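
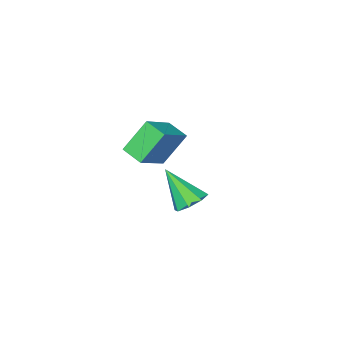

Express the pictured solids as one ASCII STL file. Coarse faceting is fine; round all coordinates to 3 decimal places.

solid 
facet normal -0.550 0.171 0.817
outer loop
vertex -2.91 -3.779 -2.061
vertex -3.072 -2.573 -2.423
vertex -4.651 -4.331 -3.117
endloop
endfacet
facet normal 0.128 -0.950 0.285
outer loop
vertex -3.508 -4.687 -4.817
vertex -2.91 -3.779 -2.061
vertex -4.651 -4.331 -3.117
endloop
endfacet
facet normal -0.550 0.171 0.818
outer loop
vertex -4.651 -4.331 -3.117
vertex -3.072 -2.573 -2.423
vertex -4.814 -3.125 -3.479
endloop
endfacet
facet normal -0.825 -0.262 -0.500
outer loop
vertex -4.814 -3.125 -3.479
vertex -3.508 -4.687 -4.817
vertex -4.651 -4.331 -3.117
endloop
endfacet
facet normal 0.826 0.261 0.500
outer loop
vertex -2.91 -3.779 -2.061
vertex -1.929 -2.929 -4.123
vertex -3.072 -2.573 -2.423
endloop
endfacet
facet normal 0.128 -0.950 0.285
outer loop
vertex -1.766 -4.135 -3.761
vertex -2.91 -3.779 -2.061
vertex -3.508 -4.687 -4.817
endloop
endfacet
facet normal 0.825 0.262 0.501
outer loop
vertex -1.766 -4.135 -3.761
vertex -1.929 -2.929 -4.123
vertex -2.91 -3.779 -2.061
endloop
endfacet
facet normal -0.128 0.950 -0.285
outer loop
vertex -3.072 -2.573 -2.423
vertex -1.929 -2.929 -4.123
vertex -4.814 -3.125 -3.479
endloop
endfacet
facet normal -0.825 -0.261 -0.501
outer loop
vertex -3.67 -3.481 -5.179
vertex -3.508 -4.687 -4.817
vertex -4.814 -3.125 -3.479
endloop
endfacet
facet normal -0.128 0.950 -0.285
outer loop
vertex -4.814 -3.125 -3.479
vertex -1.929 -2.929 -4.123
vertex -3.67 -3.481 -5.179
endloop
endfacet
facet normal 0.550 -0.172 -0.817
outer loop
vertex -3.67 -3.481 -5.179
vertex -1.766 -4.135 -3.761
vertex -3.508 -4.687 -4.817
endloop
endfacet
facet normal 0.550 -0.171 -0.817
outer loop
vertex -1.929 -2.929 -4.123
vertex -1.766 -4.135 -3.761
vertex -3.67 -3.481 -5.179
endloop
endfacet
facet normal -0.234 0.577 -0.783
outer loop
vertex -0.306 2.943 -3.223
vertex -0.906 2.341 -3.487
vertex -0.923 3.055 -2.956
endloop
endfacet
facet normal 0.414 0.547 0.728
outer loop
vertex -0.306 2.943 -3.223
vertex -0.923 3.055 -2.956
vertex -0.394 1.079 -1.773
endloop
endfacet
facet normal -0.234 0.577 -0.783
outer loop
vertex -0.923 3.055 -2.956
vertex -0.906 2.341 -3.487
vertex -1.53 2.749 -3.0
endloop
endfacet
facet normal -0.282 0.436 0.855
outer loop
vertex -0.923 3.055 -2.956
vertex -1.53 2.749 -3.0
vertex -0.394 1.079 -1.773
endloop
endfacet
facet normal -0.234 0.577 -0.783
outer loop
vertex -1.53 2.749 -3.0
vertex -0.906 2.341 -3.487
vertex -1.772 2.204 -3.329
endloop
endfacet
facet normal -0.765 -0.048 0.642
outer loop
vertex -1.53 2.749 -3.0
vertex -1.772 2.204 -3.329
vertex -0.394 1.079 -1.773
endloop
endfacet
facet normal -0.234 0.577 -0.783
outer loop
vertex -1.772 2.204 -3.329
vertex -0.906 2.341 -3.487
vertex -1.506 1.739 -3.751
endloop
endfacet
facet normal -0.751 -0.624 0.214
outer loop
vertex -1.772 2.204 -3.329
vertex -1.506 1.739 -3.751
vertex -0.394 1.079 -1.773
endloop
endfacet
facet normal -0.234 0.577 -0.783
outer loop
vertex -1.506 1.739 -3.751
vertex -0.906 2.341 -3.487
vertex -0.89 1.627 -4.018
endloop
endfacet
facet normal -0.250 -0.952 -0.177
outer loop
vertex -1.506 1.739 -3.751
vertex -0.89 1.627 -4.018
vertex -0.394 1.079 -1.773
endloop
endfacet
facet normal -0.234 0.577 -0.783
outer loop
vertex -0.89 1.627 -4.018
vertex -0.906 2.341 -3.487
vertex -0.283 1.933 -3.974
endloop
endfacet
facet normal 0.446 -0.842 -0.304
outer loop
vertex -0.89 1.627 -4.018
vertex -0.283 1.933 -3.974
vertex -0.394 1.079 -1.773
endloop
endfacet
facet normal -0.235 0.576 -0.783
outer loop
vertex -0.283 1.933 -3.974
vertex -0.906 2.341 -3.487
vertex -0.041 2.479 -3.645
endloop
endfacet
facet normal 0.930 -0.357 -0.092
outer loop
vertex -0.283 1.933 -3.974
vertex -0.041 2.479 -3.645
vertex -0.394 1.079 -1.773
endloop
endfacet
facet normal -0.235 0.577 -0.782
outer loop
vertex -0.041 2.479 -3.645
vertex -0.906 2.341 -3.487
vertex -0.306 2.943 -3.223
endloop
endfacet
facet normal 0.916 0.218 0.336
outer loop
vertex -0.041 2.479 -3.645
vertex -0.306 2.943 -3.223
vertex -0.394 1.079 -1.773
endloop
endfacet

endsolid


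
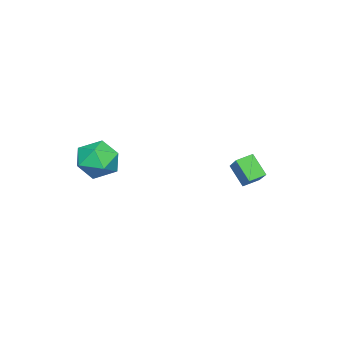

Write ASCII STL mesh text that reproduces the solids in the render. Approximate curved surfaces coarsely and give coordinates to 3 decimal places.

solid 
facet normal -0.675 0.674 0.300
outer loop
vertex -0.256 3.445 2.443
vertex 0.099 4.246 1.442
vertex -1.646 2.581 1.259
endloop
endfacet
facet normal -0.267 -0.602 0.753
outer loop
vertex -1.059 1.994 0.998
vertex -0.256 3.445 2.443
vertex -1.646 2.581 1.259
endloop
endfacet
facet normal -0.675 0.674 0.300
outer loop
vertex -1.646 2.581 1.259
vertex 0.099 4.246 1.442
vertex -1.291 3.382 0.258
endloop
endfacet
facet normal -0.688 -0.428 -0.586
outer loop
vertex -1.291 3.382 0.258
vertex -1.059 1.994 0.998
vertex -1.646 2.581 1.259
endloop
endfacet
facet normal 0.688 0.428 0.586
outer loop
vertex -0.256 3.445 2.443
vertex 0.686 3.659 1.181
vertex 0.099 4.246 1.442
endloop
endfacet
facet normal -0.267 -0.602 0.753
outer loop
vertex 0.331 2.858 2.182
vertex -0.256 3.445 2.443
vertex -1.059 1.994 0.998
endloop
endfacet
facet normal 0.688 0.428 0.586
outer loop
vertex 0.331 2.858 2.182
vertex 0.686 3.659 1.181
vertex -0.256 3.445 2.443
endloop
endfacet
facet normal 0.267 0.602 -0.753
outer loop
vertex 0.099 4.246 1.442
vertex 0.686 3.659 1.181
vertex -1.291 3.382 0.258
endloop
endfacet
facet normal -0.688 -0.428 -0.586
outer loop
vertex -0.704 2.795 -0.003
vertex -1.059 1.994 0.998
vertex -1.291 3.382 0.258
endloop
endfacet
facet normal 0.267 0.602 -0.753
outer loop
vertex -1.291 3.382 0.258
vertex 0.686 3.659 1.181
vertex -0.704 2.795 -0.003
endloop
endfacet
facet normal 0.675 -0.674 -0.300
outer loop
vertex -0.704 2.795 -0.003
vertex 0.331 2.858 2.182
vertex -1.059 1.994 0.998
endloop
endfacet
facet normal 0.675 -0.674 -0.300
outer loop
vertex 0.686 3.659 1.181
vertex 0.331 2.858 2.182
vertex -0.704 2.795 -0.003
endloop
endfacet
facet normal -0.659 0.510 0.554
outer loop
vertex 3.675 -1.406 3.298
vertex 2.805 -1.937 2.752
vertex 3.254 -2.4 3.712
endloop
endfacet
facet normal -0.051 0.402 0.914
outer loop
vertex 3.675 -1.406 3.298
vertex 3.254 -2.4 3.712
vertex 4.396 -2.218 3.696
endloop
endfacet
facet normal 0.482 0.692 0.538
outer loop
vertex 3.675 -1.406 3.298
vertex 4.396 -2.218 3.696
vertex 4.653 -1.643 2.726
endloop
endfacet
facet normal 0.205 0.977 -0.054
outer loop
vertex 3.675 -1.406 3.298
vertex 4.653 -1.643 2.726
vertex 3.669 -1.469 2.143
endloop
endfacet
facet normal -0.500 0.865 -0.045
outer loop
vertex 3.675 -1.406 3.298
vertex 3.669 -1.469 2.143
vertex 2.805 -1.937 2.752
endloop
endfacet
facet normal 0.061 -0.301 0.952
outer loop
vertex 4.396 -2.218 3.696
vertex 3.254 -2.4 3.712
vertex 3.971 -3.251 3.397
endloop
endfacet
facet normal -0.921 -0.127 0.369
outer loop
vertex 3.254 -2.4 3.712
vertex 2.805 -1.937 2.752
vertex 2.987 -3.077 2.814
endloop
endfacet
facet normal -0.664 0.447 -0.599
outer loop
vertex 2.805 -1.937 2.752
vertex 3.669 -1.469 2.143
vertex 3.244 -2.502 1.844
endloop
endfacet
facet normal 0.476 0.629 -0.615
outer loop
vertex 3.669 -1.469 2.143
vertex 4.653 -1.643 2.726
vertex 4.386 -2.32 1.828
endloop
endfacet
facet normal 0.924 0.166 0.343
outer loop
vertex 4.653 -1.643 2.726
vertex 4.396 -2.218 3.696
vertex 4.835 -2.783 2.788
endloop
endfacet
facet normal -0.205 -0.977 0.054
outer loop
vertex 3.965 -3.314 2.242
vertex 3.971 -3.251 3.397
vertex 2.987 -3.077 2.814
endloop
endfacet
facet normal -0.482 -0.692 -0.538
outer loop
vertex 3.965 -3.314 2.242
vertex 2.987 -3.077 2.814
vertex 3.244 -2.502 1.844
endloop
endfacet
facet normal 0.051 -0.402 -0.914
outer loop
vertex 3.965 -3.314 2.242
vertex 3.244 -2.502 1.844
vertex 4.386 -2.32 1.828
endloop
endfacet
facet normal 0.659 -0.510 -0.554
outer loop
vertex 3.965 -3.314 2.242
vertex 4.386 -2.32 1.828
vertex 4.835 -2.783 2.788
endloop
endfacet
facet normal 0.500 -0.865 0.045
outer loop
vertex 3.965 -3.314 2.242
vertex 4.835 -2.783 2.788
vertex 3.971 -3.251 3.397
endloop
endfacet
facet normal -0.476 -0.629 0.615
outer loop
vertex 2.987 -3.077 2.814
vertex 3.971 -3.251 3.397
vertex 3.254 -2.4 3.712
endloop
endfacet
facet normal -0.924 -0.166 -0.343
outer loop
vertex 3.244 -2.502 1.844
vertex 2.987 -3.077 2.814
vertex 2.805 -1.937 2.752
endloop
endfacet
facet normal -0.061 0.301 -0.952
outer loop
vertex 4.386 -2.32 1.828
vertex 3.244 -2.502 1.844
vertex 3.669 -1.469 2.143
endloop
endfacet
facet normal 0.921 0.127 -0.369
outer loop
vertex 4.835 -2.783 2.788
vertex 4.386 -2.32 1.828
vertex 4.653 -1.643 2.726
endloop
endfacet
facet normal 0.664 -0.447 0.599
outer loop
vertex 3.971 -3.251 3.397
vertex 4.835 -2.783 2.788
vertex 4.396 -2.218 3.696
endloop
endfacet

endsolid


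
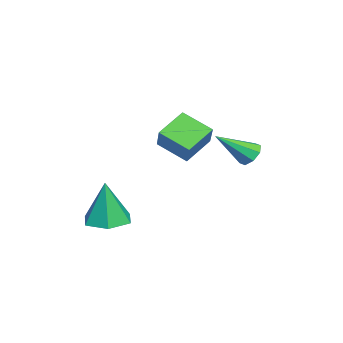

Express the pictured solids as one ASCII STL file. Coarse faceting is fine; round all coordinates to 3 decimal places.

solid 
facet normal -0.047 0.035 -0.998
outer loop
vertex 3.388 -4.532 -3.501
vertex 2.723 -3.775 -3.443
vertex 3.712 -3.576 -3.483
endloop
endfacet
facet normal 0.887 -0.307 0.344
outer loop
vertex 3.388 -4.532 -3.501
vertex 3.712 -3.576 -3.483
vertex 2.817 -3.845 -1.417
endloop
endfacet
facet normal -0.047 0.035 -0.998
outer loop
vertex 3.712 -3.576 -3.483
vertex 2.723 -3.775 -3.443
vertex 3.047 -2.818 -3.425
endloop
endfacet
facet normal 0.708 0.592 0.384
outer loop
vertex 3.712 -3.576 -3.483
vertex 3.047 -2.818 -3.425
vertex 2.817 -3.845 -1.417
endloop
endfacet
facet normal -0.046 0.034 -0.998
outer loop
vertex 3.047 -2.818 -3.425
vertex 2.723 -3.775 -3.443
vertex 2.057 -3.017 -3.386
endloop
endfacet
facet normal -0.161 0.886 0.435
outer loop
vertex 3.047 -2.818 -3.425
vertex 2.057 -3.017 -3.386
vertex 2.817 -3.845 -1.417
endloop
endfacet
facet normal -0.046 0.034 -0.998
outer loop
vertex 2.057 -3.017 -3.386
vertex 2.723 -3.775 -3.443
vertex 1.733 -3.974 -3.404
endloop
endfacet
facet normal -0.850 0.280 0.446
outer loop
vertex 2.057 -3.017 -3.386
vertex 1.733 -3.974 -3.404
vertex 2.817 -3.845 -1.417
endloop
endfacet
facet normal -0.046 0.036 -0.998
outer loop
vertex 1.733 -3.974 -3.404
vertex 2.723 -3.775 -3.443
vertex 2.399 -4.731 -3.462
endloop
endfacet
facet normal -0.670 -0.621 0.406
outer loop
vertex 1.733 -3.974 -3.404
vertex 2.399 -4.731 -3.462
vertex 2.817 -3.845 -1.417
endloop
endfacet
facet normal -0.047 0.036 -0.998
outer loop
vertex 2.399 -4.731 -3.462
vertex 2.723 -3.775 -3.443
vertex 3.388 -4.532 -3.501
endloop
endfacet
facet normal 0.198 -0.914 0.355
outer loop
vertex 2.399 -4.731 -3.462
vertex 3.388 -4.532 -3.501
vertex 2.817 -3.845 -1.417
endloop
endfacet
facet normal -0.663 -0.158 -0.732
outer loop
vertex -1.727 -2.512 -1.024
vertex -2.778 -1.696 -0.248
vertex -1.25 -1.22 -1.735
endloop
endfacet
facet normal 0.683 -0.529 -0.504
outer loop
vertex -0.342 -1.004 -0.732
vertex -1.727 -2.512 -1.024
vertex -1.25 -1.22 -1.735
endloop
endfacet
facet normal -0.663 -0.158 -0.732
outer loop
vertex -1.25 -1.22 -1.735
vertex -2.778 -1.696 -0.248
vertex -2.301 -0.405 -0.959
endloop
endfacet
facet normal 0.308 0.834 -0.458
outer loop
vertex -2.301 -0.405 -0.959
vertex -0.342 -1.004 -0.732
vertex -1.25 -1.22 -1.735
endloop
endfacet
facet normal -0.308 -0.833 0.459
outer loop
vertex -1.727 -2.512 -1.024
vertex -1.87 -1.48 0.755
vertex -2.778 -1.696 -0.248
endloop
endfacet
facet normal 0.683 -0.530 -0.503
outer loop
vertex -0.819 -2.295 -0.021
vertex -1.727 -2.512 -1.024
vertex -0.342 -1.004 -0.732
endloop
endfacet
facet normal -0.308 -0.834 0.459
outer loop
vertex -0.819 -2.295 -0.021
vertex -1.87 -1.48 0.755
vertex -1.727 -2.512 -1.024
endloop
endfacet
facet normal -0.682 0.530 0.504
outer loop
vertex -2.778 -1.696 -0.248
vertex -1.87 -1.48 0.755
vertex -2.301 -0.405 -0.959
endloop
endfacet
facet normal 0.308 0.833 -0.459
outer loop
vertex -1.393 -0.188 0.044
vertex -0.342 -1.004 -0.732
vertex -2.301 -0.405 -0.959
endloop
endfacet
facet normal -0.683 0.529 0.504
outer loop
vertex -2.301 -0.405 -0.959
vertex -1.87 -1.48 0.755
vertex -1.393 -0.188 0.044
endloop
endfacet
facet normal 0.663 0.158 0.732
outer loop
vertex -1.393 -0.188 0.044
vertex -0.819 -2.295 -0.021
vertex -0.342 -1.004 -0.732
endloop
endfacet
facet normal 0.663 0.158 0.732
outer loop
vertex -1.87 -1.48 0.755
vertex -0.819 -2.295 -0.021
vertex -1.393 -0.188 0.044
endloop
endfacet
facet normal -0.336 0.711 -0.619
outer loop
vertex 0.436 1.894 -0.415
vertex 0.038 1.471 -0.685
vertex -0.001 1.88 -0.194
endloop
endfacet
facet normal 0.390 0.454 0.801
outer loop
vertex 0.436 1.894 -0.415
vertex -0.001 1.88 -0.194
vertex 0.662 0.149 0.465
endloop
endfacet
facet normal -0.336 0.710 -0.618
outer loop
vertex -0.001 1.88 -0.194
vertex 0.038 1.471 -0.685
vertex -0.415 1.626 -0.261
endloop
endfacet
facet normal -0.296 0.239 0.925
outer loop
vertex -0.001 1.88 -0.194
vertex -0.415 1.626 -0.261
vertex 0.662 0.149 0.465
endloop
endfacet
facet normal -0.336 0.711 -0.618
outer loop
vertex -0.415 1.626 -0.261
vertex 0.038 1.471 -0.685
vertex -0.563 1.282 -0.576
endloop
endfacet
facet normal -0.749 -0.243 0.617
outer loop
vertex -0.415 1.626 -0.261
vertex -0.563 1.282 -0.576
vertex 0.662 0.149 0.465
endloop
endfacet
facet normal -0.336 0.710 -0.619
outer loop
vertex -0.563 1.282 -0.576
vertex 0.038 1.471 -0.685
vertex -0.359 1.048 -0.955
endloop
endfacet
facet normal -0.704 -0.708 0.058
outer loop
vertex -0.563 1.282 -0.576
vertex -0.359 1.048 -0.955
vertex 0.662 0.149 0.465
endloop
endfacet
facet normal -0.336 0.710 -0.619
outer loop
vertex -0.359 1.048 -0.955
vertex 0.038 1.471 -0.685
vertex 0.078 1.062 -1.176
endloop
endfacet
facet normal -0.187 -0.885 -0.426
outer loop
vertex -0.359 1.048 -0.955
vertex 0.078 1.062 -1.176
vertex 0.662 0.149 0.465
endloop
endfacet
facet normal -0.336 0.710 -0.619
outer loop
vertex 0.078 1.062 -1.176
vertex 0.038 1.471 -0.685
vertex 0.492 1.316 -1.109
endloop
endfacet
facet normal 0.500 -0.669 -0.550
outer loop
vertex 0.078 1.062 -1.176
vertex 0.492 1.316 -1.109
vertex 0.662 0.149 0.465
endloop
endfacet
facet normal -0.335 0.711 -0.619
outer loop
vertex 0.492 1.316 -1.109
vertex 0.038 1.471 -0.685
vertex 0.64 1.66 -0.794
endloop
endfacet
facet normal 0.952 -0.188 -0.242
outer loop
vertex 0.492 1.316 -1.109
vertex 0.64 1.66 -0.794
vertex 0.662 0.149 0.465
endloop
endfacet
facet normal -0.335 0.710 -0.619
outer loop
vertex 0.64 1.66 -0.794
vertex 0.038 1.471 -0.685
vertex 0.436 1.894 -0.415
endloop
endfacet
facet normal 0.907 0.277 0.317
outer loop
vertex 0.64 1.66 -0.794
vertex 0.436 1.894 -0.415
vertex 0.662 0.149 0.465
endloop
endfacet

endsolid


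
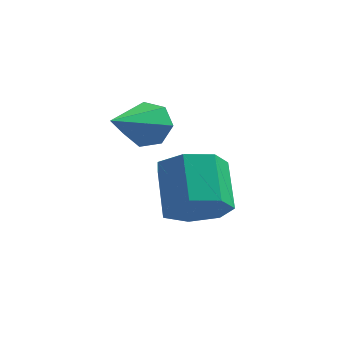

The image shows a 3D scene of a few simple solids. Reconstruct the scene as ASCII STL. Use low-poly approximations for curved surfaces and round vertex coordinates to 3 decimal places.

solid 
facet normal 0.143 0.905 -0.401
outer loop
vertex 1.103 -1.109 3.982
vertex 0.656 -1.327 3.33
vertex 0.405 -0.978 4.028
endloop
endfacet
facet normal 0.076 0.054 0.996
outer loop
vertex 1.103 -1.109 3.982
vertex 0.405 -0.978 4.028
vertex 0.364 -3.173 4.15
endloop
endfacet
facet normal 0.143 0.905 -0.401
outer loop
vertex 0.405 -0.978 4.028
vertex 0.656 -1.327 3.33
vertex -0.103 -1.11 3.549
endloop
endfacet
facet normal -0.692 0.053 0.720
outer loop
vertex 0.405 -0.978 4.028
vertex -0.103 -1.11 3.549
vertex 0.364 -3.173 4.15
endloop
endfacet
facet normal 0.143 0.905 -0.402
outer loop
vertex -0.103 -1.11 3.549
vertex 0.656 -1.327 3.33
vertex -0.04 -1.406 2.905
endloop
endfacet
facet normal -0.976 -0.219 0.005
outer loop
vertex -0.103 -1.11 3.549
vertex -0.04 -1.406 2.905
vertex 0.364 -3.173 4.15
endloop
endfacet
facet normal 0.143 0.904 -0.402
outer loop
vertex -0.04 -1.406 2.905
vertex 0.656 -1.327 3.33
vertex 0.548 -1.643 2.581
endloop
endfacet
facet normal -0.562 -0.559 -0.611
outer loop
vertex -0.04 -1.406 2.905
vertex 0.548 -1.643 2.581
vertex 0.364 -3.173 4.15
endloop
endfacet
facet normal 0.144 0.904 -0.402
outer loop
vertex 0.548 -1.643 2.581
vertex 0.656 -1.327 3.33
vertex 1.217 -1.642 2.822
endloop
endfacet
facet normal 0.240 -0.709 -0.663
outer loop
vertex 0.548 -1.643 2.581
vertex 1.217 -1.642 2.822
vertex 0.364 -3.173 4.15
endloop
endfacet
facet normal 0.144 0.904 -0.401
outer loop
vertex 1.217 -1.642 2.822
vertex 0.656 -1.327 3.33
vertex 1.465 -1.405 3.445
endloop
endfacet
facet normal 0.822 -0.558 -0.115
outer loop
vertex 1.217 -1.642 2.822
vertex 1.465 -1.405 3.445
vertex 0.364 -3.173 4.15
endloop
endfacet
facet normal 0.144 0.905 -0.401
outer loop
vertex 1.465 -1.405 3.445
vertex 0.656 -1.327 3.33
vertex 1.103 -1.109 3.982
endloop
endfacet
facet normal 0.750 -0.217 0.625
outer loop
vertex 1.465 -1.405 3.445
vertex 1.103 -1.109 3.982
vertex 0.364 -3.173 4.15
endloop
endfacet
facet normal 0.360 -0.648 -0.672
outer loop
vertex 3.132 -0.976 0.332
vertex 2.19 -1.437 0.272
vertex 2.566 -0.638 -0.297
endloop
endfacet
facet normal 0.696 0.665 -0.269
outer loop
vertex 3.132 -0.976 0.332
vertex 2.566 -0.638 -0.297
vertex 2.492 0.177 1.528
endloop
endfacet
facet normal 0.696 0.666 -0.269
outer loop
vertex 2.492 0.177 1.528
vertex 2.566 -0.638 -0.297
vertex 1.925 0.515 0.899
endloop
endfacet
facet normal -0.359 0.648 0.672
outer loop
vertex 2.492 0.177 1.528
vertex 1.925 0.515 0.899
vertex 1.55 -0.283 1.468
endloop
endfacet
facet normal 0.360 -0.648 -0.672
outer loop
vertex 2.566 -0.638 -0.297
vertex 2.19 -1.437 0.272
vertex 1.717 -0.902 -0.497
endloop
endfacet
facet normal -0.052 0.705 -0.708
outer loop
vertex 2.566 -0.638 -0.297
vertex 1.717 -0.902 -0.497
vertex 1.925 0.515 0.899
endloop
endfacet
facet normal -0.051 0.705 -0.708
outer loop
vertex 1.925 0.515 0.899
vertex 1.717 -0.902 -0.497
vertex 1.077 0.252 0.698
endloop
endfacet
facet normal -0.360 0.648 0.671
outer loop
vertex 1.925 0.515 0.899
vertex 1.077 0.252 0.698
vertex 1.55 -0.283 1.468
endloop
endfacet
facet normal 0.359 -0.648 -0.672
outer loop
vertex 1.717 -0.902 -0.497
vertex 2.19 -1.437 0.272
vertex 1.224 -1.568 -0.118
endloop
endfacet
facet normal -0.760 0.214 -0.613
outer loop
vertex 1.717 -0.902 -0.497
vertex 1.224 -1.568 -0.118
vertex 1.077 0.252 0.698
endloop
endfacet
facet normal -0.760 0.214 -0.613
outer loop
vertex 1.077 0.252 0.698
vertex 1.224 -1.568 -0.118
vertex 0.584 -0.415 1.077
endloop
endfacet
facet normal -0.360 0.648 0.671
outer loop
vertex 1.077 0.252 0.698
vertex 0.584 -0.415 1.077
vertex 1.55 -0.283 1.468
endloop
endfacet
facet normal 0.359 -0.648 -0.671
outer loop
vertex 1.224 -1.568 -0.118
vertex 2.19 -1.437 0.272
vertex 1.459 -2.135 0.555
endloop
endfacet
facet normal -0.897 -0.439 -0.057
outer loop
vertex 1.224 -1.568 -0.118
vertex 1.459 -2.135 0.555
vertex 0.584 -0.415 1.077
endloop
endfacet
facet normal -0.897 -0.439 -0.057
outer loop
vertex 0.584 -0.415 1.077
vertex 1.459 -2.135 0.555
vertex 0.819 -0.982 1.75
endloop
endfacet
facet normal -0.360 0.648 0.671
outer loop
vertex 0.584 -0.415 1.077
vertex 0.819 -0.982 1.75
vertex 1.55 -0.283 1.468
endloop
endfacet
facet normal 0.359 -0.648 -0.672
outer loop
vertex 1.459 -2.135 0.555
vertex 2.19 -1.437 0.272
vertex 2.244 -2.177 1.015
endloop
endfacet
facet normal -0.358 -0.760 0.542
outer loop
vertex 1.459 -2.135 0.555
vertex 2.244 -2.177 1.015
vertex 0.819 -0.982 1.75
endloop
endfacet
facet normal -0.358 -0.760 0.542
outer loop
vertex 0.819 -0.982 1.75
vertex 2.244 -2.177 1.015
vertex 1.604 -1.023 2.211
endloop
endfacet
facet normal -0.360 0.648 0.671
outer loop
vertex 0.819 -0.982 1.75
vertex 1.604 -1.023 2.211
vertex 1.55 -0.283 1.468
endloop
endfacet
facet normal 0.360 -0.648 -0.671
outer loop
vertex 2.244 -2.177 1.015
vertex 2.19 -1.437 0.272
vertex 2.989 -1.661 0.916
endloop
endfacet
facet normal 0.450 -0.510 0.733
outer loop
vertex 2.244 -2.177 1.015
vertex 2.989 -1.661 0.916
vertex 1.604 -1.023 2.211
endloop
endfacet
facet normal 0.451 -0.509 0.733
outer loop
vertex 1.604 -1.023 2.211
vertex 2.989 -1.661 0.916
vertex 2.349 -0.507 2.111
endloop
endfacet
facet normal -0.359 0.648 0.672
outer loop
vertex 1.604 -1.023 2.211
vertex 2.349 -0.507 2.111
vertex 1.55 -0.283 1.468
endloop
endfacet
facet normal 0.360 -0.648 -0.672
outer loop
vertex 2.989 -1.661 0.916
vertex 2.19 -1.437 0.272
vertex 3.132 -0.976 0.332
endloop
endfacet
facet normal 0.920 0.125 0.372
outer loop
vertex 2.989 -1.661 0.916
vertex 3.132 -0.976 0.332
vertex 2.349 -0.507 2.111
endloop
endfacet
facet normal 0.920 0.125 0.372
outer loop
vertex 2.349 -0.507 2.111
vertex 3.132 -0.976 0.332
vertex 2.492 0.177 1.528
endloop
endfacet
facet normal -0.359 0.648 0.672
outer loop
vertex 2.349 -0.507 2.111
vertex 2.492 0.177 1.528
vertex 1.55 -0.283 1.468
endloop
endfacet

endsolid


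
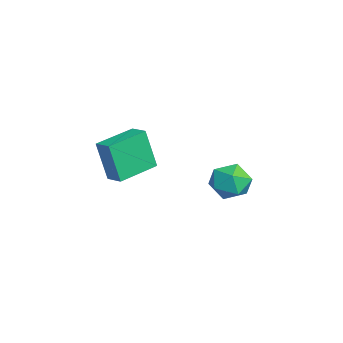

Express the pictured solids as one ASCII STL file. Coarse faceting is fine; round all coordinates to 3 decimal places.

solid 
facet normal -0.545 0.830 0.119
outer loop
vertex 2.61 -0.991 1.765
vertex 3.381 -0.515 1.972
vertex 2.873 -0.525 -0.286
endloop
endfacet
facet normal -0.830 -0.511 -0.223
outer loop
vertex 3.999 -2.245 -0.532
vertex 2.61 -0.991 1.765
vertex 2.873 -0.525 -0.286
endloop
endfacet
facet normal -0.544 0.831 0.119
outer loop
vertex 2.873 -0.525 -0.286
vertex 3.381 -0.515 1.972
vertex 3.644 -0.05 -0.079
endloop
endfacet
facet normal 0.124 0.220 -0.968
outer loop
vertex 3.644 -0.05 -0.079
vertex 3.999 -2.245 -0.532
vertex 2.873 -0.525 -0.286
endloop
endfacet
facet normal -0.124 -0.220 0.968
outer loop
vertex 2.61 -0.991 1.765
vertex 4.507 -2.235 1.726
vertex 3.381 -0.515 1.972
endloop
endfacet
facet normal -0.830 -0.512 -0.222
outer loop
vertex 3.736 -2.71 1.519
vertex 2.61 -0.991 1.765
vertex 3.999 -2.245 -0.532
endloop
endfacet
facet normal -0.124 -0.220 0.968
outer loop
vertex 3.736 -2.71 1.519
vertex 4.507 -2.235 1.726
vertex 2.61 -0.991 1.765
endloop
endfacet
facet normal 0.830 0.512 0.222
outer loop
vertex 3.381 -0.515 1.972
vertex 4.507 -2.235 1.726
vertex 3.644 -0.05 -0.079
endloop
endfacet
facet normal 0.124 0.220 -0.968
outer loop
vertex 4.77 -1.769 -0.325
vertex 3.999 -2.245 -0.532
vertex 3.644 -0.05 -0.079
endloop
endfacet
facet normal 0.830 0.512 0.223
outer loop
vertex 3.644 -0.05 -0.079
vertex 4.507 -2.235 1.726
vertex 4.77 -1.769 -0.325
endloop
endfacet
facet normal 0.544 -0.830 -0.118
outer loop
vertex 4.77 -1.769 -0.325
vertex 3.736 -2.71 1.519
vertex 3.999 -2.245 -0.532
endloop
endfacet
facet normal 0.544 -0.831 -0.119
outer loop
vertex 4.507 -2.235 1.726
vertex 3.736 -2.71 1.519
vertex 4.77 -1.769 -0.325
endloop
endfacet
facet normal -0.040 0.984 -0.174
outer loop
vertex 0.134 4.578 -4.14
vertex -0.684 4.686 -3.344
vertex 0.419 4.783 -3.049
endloop
endfacet
facet normal 0.616 0.729 -0.298
outer loop
vertex 0.134 4.578 -4.14
vertex 0.419 4.783 -3.049
vertex 1.018 4.025 -3.665
endloop
endfacet
facet normal 0.565 0.220 -0.795
outer loop
vertex 0.134 4.578 -4.14
vertex 1.018 4.025 -3.665
vertex 0.286 3.46 -4.342
endloop
endfacet
facet normal -0.122 0.160 -0.979
outer loop
vertex 0.134 4.578 -4.14
vertex 0.286 3.46 -4.342
vertex -0.767 3.869 -4.144
endloop
endfacet
facet normal -0.495 0.633 -0.595
outer loop
vertex 0.134 4.578 -4.14
vertex -0.767 3.869 -4.144
vertex -0.684 4.686 -3.344
endloop
endfacet
facet normal 0.852 0.426 0.304
outer loop
vertex 1.018 4.025 -3.665
vertex 0.419 4.783 -3.049
vertex 0.747 3.791 -2.576
endloop
endfacet
facet normal -0.208 0.839 0.503
outer loop
vertex 0.419 4.783 -3.049
vertex -0.684 4.686 -3.344
vertex -0.306 4.2 -2.378
endloop
endfacet
facet normal -0.946 0.270 -0.178
outer loop
vertex -0.684 4.686 -3.344
vertex -0.767 3.869 -4.144
vertex -1.038 3.635 -3.055
endloop
endfacet
facet normal -0.342 -0.494 -0.799
outer loop
vertex -0.767 3.869 -4.144
vertex 0.286 3.46 -4.342
vertex -0.439 2.877 -3.671
endloop
endfacet
facet normal 0.769 -0.397 -0.501
outer loop
vertex 0.286 3.46 -4.342
vertex 1.018 4.025 -3.665
vertex 0.664 2.974 -3.376
endloop
endfacet
facet normal 0.122 -0.160 0.979
outer loop
vertex -0.154 3.082 -2.58
vertex 0.747 3.791 -2.576
vertex -0.306 4.2 -2.378
endloop
endfacet
facet normal -0.565 -0.220 0.795
outer loop
vertex -0.154 3.082 -2.58
vertex -0.306 4.2 -2.378
vertex -1.038 3.635 -3.055
endloop
endfacet
facet normal -0.616 -0.729 0.298
outer loop
vertex -0.154 3.082 -2.58
vertex -1.038 3.635 -3.055
vertex -0.439 2.877 -3.671
endloop
endfacet
facet normal 0.040 -0.984 0.174
outer loop
vertex -0.154 3.082 -2.58
vertex -0.439 2.877 -3.671
vertex 0.664 2.974 -3.376
endloop
endfacet
facet normal 0.495 -0.633 0.595
outer loop
vertex -0.154 3.082 -2.58
vertex 0.664 2.974 -3.376
vertex 0.747 3.791 -2.576
endloop
endfacet
facet normal 0.342 0.494 0.799
outer loop
vertex -0.306 4.2 -2.378
vertex 0.747 3.791 -2.576
vertex 0.419 4.783 -3.049
endloop
endfacet
facet normal -0.769 0.397 0.501
outer loop
vertex -1.038 3.635 -3.055
vertex -0.306 4.2 -2.378
vertex -0.684 4.686 -3.344
endloop
endfacet
facet normal -0.852 -0.426 -0.304
outer loop
vertex -0.439 2.877 -3.671
vertex -1.038 3.635 -3.055
vertex -0.767 3.869 -4.144
endloop
endfacet
facet normal 0.208 -0.839 -0.503
outer loop
vertex 0.664 2.974 -3.376
vertex -0.439 2.877 -3.671
vertex 0.286 3.46 -4.342
endloop
endfacet
facet normal 0.946 -0.270 0.178
outer loop
vertex 0.747 3.791 -2.576
vertex 0.664 2.974 -3.376
vertex 1.018 4.025 -3.665
endloop
endfacet

endsolid


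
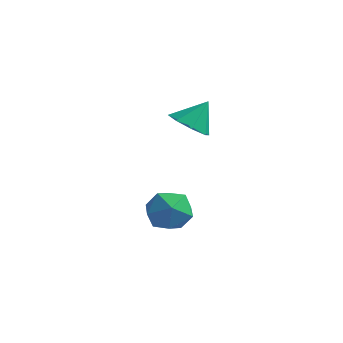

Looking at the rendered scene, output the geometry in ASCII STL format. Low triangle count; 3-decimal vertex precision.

solid 
facet normal -0.325 -0.518 -0.791
outer loop
vertex 0.044 -0.336 0.311
vertex -0.494 -0.618 0.717
vertex -0.42 -0.025 0.298
endloop
endfacet
facet normal 0.556 0.826 -0.096
outer loop
vertex 0.044 -0.336 0.311
vertex -0.42 -0.025 0.298
vertex -0.146 -0.062 1.563
endloop
endfacet
facet normal -0.324 -0.519 -0.791
outer loop
vertex -0.42 -0.025 0.298
vertex -0.494 -0.618 0.717
vertex -0.927 -0.061 0.529
endloop
endfacet
facet normal -0.052 0.998 0.041
outer loop
vertex -0.42 -0.025 0.298
vertex -0.927 -0.061 0.529
vertex -0.146 -0.062 1.563
endloop
endfacet
facet normal -0.325 -0.519 -0.790
outer loop
vertex -0.927 -0.061 0.529
vertex -0.494 -0.618 0.717
vertex -1.18 -0.423 0.871
endloop
endfacet
facet normal -0.529 0.748 0.400
outer loop
vertex -0.927 -0.061 0.529
vertex -1.18 -0.423 0.871
vertex -0.146 -0.062 1.563
endloop
endfacet
facet normal -0.325 -0.518 -0.791
outer loop
vertex -1.18 -0.423 0.871
vertex -0.494 -0.618 0.717
vertex -1.031 -0.9 1.122
endloop
endfacet
facet normal -0.595 0.221 0.773
outer loop
vertex -1.18 -0.423 0.871
vertex -1.031 -0.9 1.122
vertex -0.146 -0.062 1.563
endloop
endfacet
facet normal -0.324 -0.519 -0.791
outer loop
vertex -1.031 -0.9 1.122
vertex -0.494 -0.618 0.717
vertex -0.567 -1.211 1.136
endloop
endfacet
facet normal -0.211 -0.272 0.939
outer loop
vertex -1.031 -0.9 1.122
vertex -0.567 -1.211 1.136
vertex -0.146 -0.062 1.563
endloop
endfacet
facet normal -0.324 -0.519 -0.791
outer loop
vertex -0.567 -1.211 1.136
vertex -0.494 -0.618 0.717
vertex -0.06 -1.174 0.904
endloop
endfacet
facet normal 0.399 -0.444 0.802
outer loop
vertex -0.567 -1.211 1.136
vertex -0.06 -1.174 0.904
vertex -0.146 -0.062 1.563
endloop
endfacet
facet normal -0.324 -0.519 -0.791
outer loop
vertex -0.06 -1.174 0.904
vertex -0.494 -0.618 0.717
vertex 0.193 -0.812 0.563
endloop
endfacet
facet normal 0.875 -0.195 0.443
outer loop
vertex -0.06 -1.174 0.904
vertex 0.193 -0.812 0.563
vertex -0.146 -0.062 1.563
endloop
endfacet
facet normal -0.324 -0.520 -0.790
outer loop
vertex 0.193 -0.812 0.563
vertex -0.494 -0.618 0.717
vertex 0.044 -0.336 0.311
endloop
endfacet
facet normal 0.941 0.332 0.070
outer loop
vertex 0.193 -0.812 0.563
vertex 0.044 -0.336 0.311
vertex -0.146 -0.062 1.563
endloop
endfacet
facet normal 0.171 0.872 0.458
outer loop
vertex -0.425 -0.577 -2.79
vertex -1.12 -0.684 -2.327
vertex -0.381 -0.974 -2.05
endloop
endfacet
facet normal 0.782 0.567 0.258
outer loop
vertex -0.425 -0.577 -2.79
vertex -0.381 -0.974 -2.05
vertex 0.049 -1.267 -2.711
endloop
endfacet
facet normal 0.759 0.470 -0.451
outer loop
vertex -0.425 -0.577 -2.79
vertex 0.049 -1.267 -2.711
vertex -0.425 -1.159 -3.397
endloop
endfacet
facet normal 0.132 0.716 -0.686
outer loop
vertex -0.425 -0.577 -2.79
vertex -0.425 -1.159 -3.397
vertex -1.147 -0.799 -3.16
endloop
endfacet
facet normal -0.232 0.965 -0.126
outer loop
vertex -0.425 -0.577 -2.79
vertex -1.147 -0.799 -3.16
vertex -1.12 -0.684 -2.327
endloop
endfacet
facet normal 0.820 -0.075 0.567
outer loop
vertex 0.049 -1.267 -2.711
vertex -0.381 -0.974 -2.05
vertex -0.353 -1.801 -2.2
endloop
endfacet
facet normal -0.170 0.419 0.892
outer loop
vertex -0.381 -0.974 -2.05
vertex -1.12 -0.684 -2.327
vertex -1.075 -1.441 -1.963
endloop
endfacet
facet normal -0.821 0.568 -0.052
outer loop
vertex -1.12 -0.684 -2.327
vertex -1.147 -0.799 -3.16
vertex -1.549 -1.333 -2.649
endloop
endfacet
facet normal -0.232 0.166 -0.958
outer loop
vertex -1.147 -0.799 -3.16
vertex -0.425 -1.159 -3.397
vertex -1.119 -1.626 -3.31
endloop
endfacet
facet normal 0.783 -0.231 -0.577
outer loop
vertex -0.425 -1.159 -3.397
vertex 0.049 -1.267 -2.711
vertex -0.38 -1.916 -3.033
endloop
endfacet
facet normal -0.132 -0.716 0.686
outer loop
vertex -1.075 -2.023 -2.57
vertex -0.353 -1.801 -2.2
vertex -1.075 -1.441 -1.963
endloop
endfacet
facet normal -0.759 -0.470 0.451
outer loop
vertex -1.075 -2.023 -2.57
vertex -1.075 -1.441 -1.963
vertex -1.549 -1.333 -2.649
endloop
endfacet
facet normal -0.782 -0.567 -0.258
outer loop
vertex -1.075 -2.023 -2.57
vertex -1.549 -1.333 -2.649
vertex -1.119 -1.626 -3.31
endloop
endfacet
facet normal -0.171 -0.872 -0.458
outer loop
vertex -1.075 -2.023 -2.57
vertex -1.119 -1.626 -3.31
vertex -0.38 -1.916 -3.033
endloop
endfacet
facet normal 0.232 -0.965 0.126
outer loop
vertex -1.075 -2.023 -2.57
vertex -0.38 -1.916 -3.033
vertex -0.353 -1.801 -2.2
endloop
endfacet
facet normal 0.232 -0.166 0.958
outer loop
vertex -1.075 -1.441 -1.963
vertex -0.353 -1.801 -2.2
vertex -0.381 -0.974 -2.05
endloop
endfacet
facet normal -0.783 0.231 0.577
outer loop
vertex -1.549 -1.333 -2.649
vertex -1.075 -1.441 -1.963
vertex -1.12 -0.684 -2.327
endloop
endfacet
facet normal -0.820 0.075 -0.567
outer loop
vertex -1.119 -1.626 -3.31
vertex -1.549 -1.333 -2.649
vertex -1.147 -0.799 -3.16
endloop
endfacet
facet normal 0.170 -0.419 -0.892
outer loop
vertex -0.38 -1.916 -3.033
vertex -1.119 -1.626 -3.31
vertex -0.425 -1.159 -3.397
endloop
endfacet
facet normal 0.821 -0.568 0.052
outer loop
vertex -0.353 -1.801 -2.2
vertex -0.38 -1.916 -3.033
vertex 0.049 -1.267 -2.711
endloop
endfacet

endsolid


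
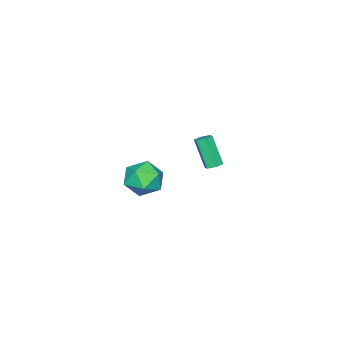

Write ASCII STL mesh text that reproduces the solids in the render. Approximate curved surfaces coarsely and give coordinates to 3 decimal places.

solid 
facet normal 0.497 0.662 -0.561
outer loop
vertex 4.389 1.573 0.234
vertex 3.777 2.415 0.686
vertex 4.752 2.097 1.174
endloop
endfacet
facet normal 0.908 0.100 -0.407
outer loop
vertex 4.389 1.573 0.234
vertex 4.752 2.097 1.174
vertex 4.837 0.968 1.085
endloop
endfacet
facet normal 0.583 -0.485 -0.652
outer loop
vertex 4.389 1.573 0.234
vertex 4.837 0.968 1.085
vertex 3.914 0.588 0.543
endloop
endfacet
facet normal -0.031 -0.286 -0.958
outer loop
vertex 4.389 1.573 0.234
vertex 3.914 0.588 0.543
vertex 3.259 1.483 0.297
endloop
endfacet
facet normal -0.084 0.423 -0.902
outer loop
vertex 4.389 1.573 0.234
vertex 3.259 1.483 0.297
vertex 3.777 2.415 0.686
endloop
endfacet
facet normal 0.951 0.048 0.304
outer loop
vertex 4.837 0.968 1.085
vertex 4.752 2.097 1.174
vertex 4.501 1.437 2.063
endloop
endfacet
facet normal 0.286 0.957 0.053
outer loop
vertex 4.752 2.097 1.174
vertex 3.777 2.415 0.686
vertex 3.846 2.332 1.817
endloop
endfacet
facet normal -0.653 0.571 -0.498
outer loop
vertex 3.777 2.415 0.686
vertex 3.259 1.483 0.297
vertex 2.923 1.952 1.275
endloop
endfacet
facet normal -0.567 -0.577 -0.588
outer loop
vertex 3.259 1.483 0.297
vertex 3.914 0.588 0.543
vertex 3.008 0.823 1.186
endloop
endfacet
facet normal 0.425 -0.901 -0.092
outer loop
vertex 3.914 0.588 0.543
vertex 4.837 0.968 1.085
vertex 3.983 0.505 1.674
endloop
endfacet
facet normal 0.031 0.286 0.958
outer loop
vertex 3.371 1.347 2.126
vertex 4.501 1.437 2.063
vertex 3.846 2.332 1.817
endloop
endfacet
facet normal -0.583 0.485 0.652
outer loop
vertex 3.371 1.347 2.126
vertex 3.846 2.332 1.817
vertex 2.923 1.952 1.275
endloop
endfacet
facet normal -0.908 -0.100 0.407
outer loop
vertex 3.371 1.347 2.126
vertex 2.923 1.952 1.275
vertex 3.008 0.823 1.186
endloop
endfacet
facet normal -0.497 -0.662 0.561
outer loop
vertex 3.371 1.347 2.126
vertex 3.008 0.823 1.186
vertex 3.983 0.505 1.674
endloop
endfacet
facet normal 0.084 -0.423 0.902
outer loop
vertex 3.371 1.347 2.126
vertex 3.983 0.505 1.674
vertex 4.501 1.437 2.063
endloop
endfacet
facet normal 0.567 0.577 0.588
outer loop
vertex 3.846 2.332 1.817
vertex 4.501 1.437 2.063
vertex 4.752 2.097 1.174
endloop
endfacet
facet normal -0.425 0.901 0.092
outer loop
vertex 2.923 1.952 1.275
vertex 3.846 2.332 1.817
vertex 3.777 2.415 0.686
endloop
endfacet
facet normal -0.951 -0.048 -0.304
outer loop
vertex 3.008 0.823 1.186
vertex 2.923 1.952 1.275
vertex 3.259 1.483 0.297
endloop
endfacet
facet normal -0.286 -0.957 -0.053
outer loop
vertex 3.983 0.505 1.674
vertex 3.008 0.823 1.186
vertex 3.914 0.588 0.543
endloop
endfacet
facet normal 0.653 -0.571 0.498
outer loop
vertex 4.501 1.437 2.063
vertex 3.983 0.505 1.674
vertex 4.837 0.968 1.085
endloop
endfacet
facet normal 0.132 0.453 -0.881
outer loop
vertex -2.561 1.454 -1.552
vertex -2.863 1.097 -1.781
vertex -3.074 1.532 -1.589
endloop
endfacet
facet normal 0.100 0.879 0.467
outer loop
vertex -2.561 1.454 -1.552
vertex -3.074 1.532 -1.589
vertex -2.816 0.579 0.149
endloop
endfacet
facet normal 0.101 0.879 0.467
outer loop
vertex -2.816 0.579 0.149
vertex -3.074 1.532 -1.589
vertex -3.329 0.657 0.113
endloop
endfacet
facet normal -0.131 -0.454 0.881
outer loop
vertex -2.816 0.579 0.149
vertex -3.329 0.657 0.113
vertex -3.117 0.223 -0.079
endloop
endfacet
facet normal 0.131 0.453 -0.882
outer loop
vertex -3.074 1.532 -1.589
vertex -2.863 1.097 -1.781
vertex -3.375 1.175 -1.817
endloop
endfacet
facet normal -0.804 0.569 0.172
outer loop
vertex -3.074 1.532 -1.589
vertex -3.375 1.175 -1.817
vertex -3.329 0.657 0.113
endloop
endfacet
facet normal -0.804 0.569 0.172
outer loop
vertex -3.329 0.657 0.113
vertex -3.375 1.175 -1.817
vertex -3.63 0.301 -0.116
endloop
endfacet
facet normal -0.133 -0.454 0.881
outer loop
vertex -3.329 0.657 0.113
vertex -3.63 0.301 -0.116
vertex -3.117 0.223 -0.079
endloop
endfacet
facet normal 0.131 0.454 -0.881
outer loop
vertex -3.375 1.175 -1.817
vertex -2.863 1.097 -1.781
vertex -3.164 0.741 -2.009
endloop
endfacet
facet normal -0.904 -0.309 -0.294
outer loop
vertex -3.375 1.175 -1.817
vertex -3.164 0.741 -2.009
vertex -3.63 0.301 -0.116
endloop
endfacet
facet normal -0.904 -0.309 -0.294
outer loop
vertex -3.63 0.301 -0.116
vertex -3.164 0.741 -2.009
vertex -3.419 -0.134 -0.308
endloop
endfacet
facet normal -0.132 -0.453 0.881
outer loop
vertex -3.63 0.301 -0.116
vertex -3.419 -0.134 -0.308
vertex -3.117 0.223 -0.079
endloop
endfacet
facet normal 0.131 0.454 -0.881
outer loop
vertex -3.164 0.741 -2.009
vertex -2.863 1.097 -1.781
vertex -2.651 0.663 -1.973
endloop
endfacet
facet normal -0.101 -0.878 -0.467
outer loop
vertex -3.164 0.741 -2.009
vertex -2.651 0.663 -1.973
vertex -3.419 -0.134 -0.308
endloop
endfacet
facet normal -0.100 -0.879 -0.467
outer loop
vertex -3.419 -0.134 -0.308
vertex -2.651 0.663 -1.973
vertex -2.906 -0.212 -0.271
endloop
endfacet
facet normal -0.132 -0.453 0.881
outer loop
vertex -3.419 -0.134 -0.308
vertex -2.906 -0.212 -0.271
vertex -3.117 0.223 -0.079
endloop
endfacet
facet normal 0.133 0.454 -0.881
outer loop
vertex -2.651 0.663 -1.973
vertex -2.863 1.097 -1.781
vertex -2.35 1.019 -1.744
endloop
endfacet
facet normal 0.804 -0.569 -0.172
outer loop
vertex -2.651 0.663 -1.973
vertex -2.35 1.019 -1.744
vertex -2.906 -0.212 -0.271
endloop
endfacet
facet normal 0.804 -0.569 -0.172
outer loop
vertex -2.906 -0.212 -0.271
vertex -2.35 1.019 -1.744
vertex -2.605 0.145 -0.043
endloop
endfacet
facet normal -0.131 -0.453 0.882
outer loop
vertex -2.906 -0.212 -0.271
vertex -2.605 0.145 -0.043
vertex -3.117 0.223 -0.079
endloop
endfacet
facet normal 0.132 0.453 -0.881
outer loop
vertex -2.35 1.019 -1.744
vertex -2.863 1.097 -1.781
vertex -2.561 1.454 -1.552
endloop
endfacet
facet normal 0.904 0.309 0.294
outer loop
vertex -2.35 1.019 -1.744
vertex -2.561 1.454 -1.552
vertex -2.605 0.145 -0.043
endloop
endfacet
facet normal 0.904 0.309 0.295
outer loop
vertex -2.605 0.145 -0.043
vertex -2.561 1.454 -1.552
vertex -2.816 0.579 0.149
endloop
endfacet
facet normal -0.131 -0.454 0.881
outer loop
vertex -2.605 0.145 -0.043
vertex -2.816 0.579 0.149
vertex -3.117 0.223 -0.079
endloop
endfacet

endsolid


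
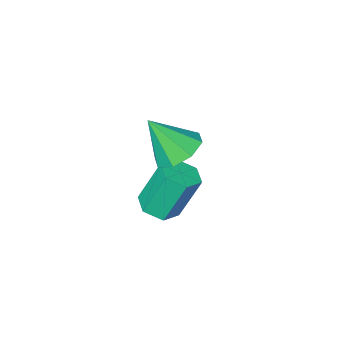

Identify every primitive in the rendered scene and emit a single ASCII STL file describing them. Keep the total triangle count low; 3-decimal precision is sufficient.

solid 
facet normal -0.449 0.364 -0.816
outer loop
vertex 2.222 -0.336 -0.393
vertex 1.393 -0.445 0.014
vertex 2.021 0.24 -0.026
endloop
endfacet
facet normal 0.959 0.246 0.140
outer loop
vertex 2.222 -0.336 -0.393
vertex 2.021 0.24 -0.026
vertex 2.147 -1.055 1.386
endloop
endfacet
facet normal -0.448 0.363 -0.817
outer loop
vertex 2.021 0.24 -0.026
vertex 1.393 -0.445 0.014
vertex 1.452 0.415 0.364
endloop
endfacet
facet normal 0.560 0.635 0.532
outer loop
vertex 2.021 0.24 -0.026
vertex 1.452 0.415 0.364
vertex 2.147 -1.055 1.386
endloop
endfacet
facet normal -0.448 0.363 -0.817
outer loop
vertex 1.452 0.415 0.364
vertex 1.393 -0.445 0.014
vertex 0.848 0.086 0.549
endloop
endfacet
facet normal -0.048 0.555 0.831
outer loop
vertex 1.452 0.415 0.364
vertex 0.848 0.086 0.549
vertex 2.147 -1.055 1.386
endloop
endfacet
facet normal -0.449 0.362 -0.817
outer loop
vertex 0.848 0.086 0.549
vertex 1.393 -0.445 0.014
vertex 0.564 -0.554 0.421
endloop
endfacet
facet normal -0.507 0.053 0.860
outer loop
vertex 0.848 0.086 0.549
vertex 0.564 -0.554 0.421
vertex 2.147 -1.055 1.386
endloop
endfacet
facet normal -0.449 0.364 -0.816
outer loop
vertex 0.564 -0.554 0.421
vertex 1.393 -0.445 0.014
vertex 0.765 -1.13 0.054
endloop
endfacet
facet normal -0.550 -0.577 0.604
outer loop
vertex 0.564 -0.554 0.421
vertex 0.765 -1.13 0.054
vertex 2.147 -1.055 1.386
endloop
endfacet
facet normal -0.448 0.363 -0.817
outer loop
vertex 0.765 -1.13 0.054
vertex 1.393 -0.445 0.014
vertex 1.334 -1.305 -0.336
endloop
endfacet
facet normal -0.152 -0.965 0.212
outer loop
vertex 0.765 -1.13 0.054
vertex 1.334 -1.305 -0.336
vertex 2.147 -1.055 1.386
endloop
endfacet
facet normal -0.448 0.363 -0.817
outer loop
vertex 1.334 -1.305 -0.336
vertex 1.393 -0.445 0.014
vertex 1.938 -0.976 -0.521
endloop
endfacet
facet normal 0.456 -0.886 -0.087
outer loop
vertex 1.334 -1.305 -0.336
vertex 1.938 -0.976 -0.521
vertex 2.147 -1.055 1.386
endloop
endfacet
facet normal -0.449 0.362 -0.817
outer loop
vertex 1.938 -0.976 -0.521
vertex 1.393 -0.445 0.014
vertex 2.222 -0.336 -0.393
endloop
endfacet
facet normal 0.916 -0.383 -0.116
outer loop
vertex 1.938 -0.976 -0.521
vertex 2.222 -0.336 -0.393
vertex 2.147 -1.055 1.386
endloop
endfacet
facet normal 0.326 -0.220 -0.920
outer loop
vertex 2.146 -1.423 -3.482
vertex 1.438 -1.607 -3.689
vertex 1.685 -0.893 -3.772
endloop
endfacet
facet normal 0.725 0.682 0.094
outer loop
vertex 2.146 -1.423 -3.482
vertex 1.685 -0.893 -3.772
vertex 1.529 -1.008 -1.744
endloop
endfacet
facet normal 0.724 0.683 0.094
outer loop
vertex 1.529 -1.008 -1.744
vertex 1.685 -0.893 -3.772
vertex 1.068 -0.479 -2.034
endloop
endfacet
facet normal -0.327 0.219 0.919
outer loop
vertex 1.529 -1.008 -1.744
vertex 1.068 -0.479 -2.034
vertex 0.822 -1.193 -1.951
endloop
endfacet
facet normal 0.326 -0.220 -0.919
outer loop
vertex 1.685 -0.893 -3.772
vertex 1.438 -1.607 -3.689
vertex 0.977 -1.078 -3.979
endloop
endfacet
facet normal -0.164 0.945 -0.283
outer loop
vertex 1.685 -0.893 -3.772
vertex 0.977 -1.078 -3.979
vertex 1.068 -0.479 -2.034
endloop
endfacet
facet normal -0.163 0.945 -0.283
outer loop
vertex 1.068 -0.479 -2.034
vertex 0.977 -1.078 -3.979
vertex 0.36 -0.663 -2.241
endloop
endfacet
facet normal -0.326 0.219 0.920
outer loop
vertex 1.068 -0.479 -2.034
vertex 0.36 -0.663 -2.241
vertex 0.822 -1.193 -1.951
endloop
endfacet
facet normal 0.327 -0.219 -0.919
outer loop
vertex 0.977 -1.078 -3.979
vertex 1.438 -1.607 -3.689
vertex 0.731 -1.792 -3.896
endloop
endfacet
facet normal -0.888 0.262 -0.378
outer loop
vertex 0.977 -1.078 -3.979
vertex 0.731 -1.792 -3.896
vertex 0.36 -0.663 -2.241
endloop
endfacet
facet normal -0.888 0.262 -0.378
outer loop
vertex 0.36 -0.663 -2.241
vertex 0.731 -1.792 -3.896
vertex 0.114 -1.377 -2.158
endloop
endfacet
facet normal -0.326 0.219 0.920
outer loop
vertex 0.36 -0.663 -2.241
vertex 0.114 -1.377 -2.158
vertex 0.822 -1.193 -1.951
endloop
endfacet
facet normal 0.327 -0.219 -0.919
outer loop
vertex 0.731 -1.792 -3.896
vertex 1.438 -1.607 -3.689
vertex 1.192 -2.321 -3.606
endloop
endfacet
facet normal -0.724 -0.683 -0.094
outer loop
vertex 0.731 -1.792 -3.896
vertex 1.192 -2.321 -3.606
vertex 0.114 -1.377 -2.158
endloop
endfacet
facet normal -0.725 -0.682 -0.095
outer loop
vertex 0.114 -1.377 -2.158
vertex 1.192 -2.321 -3.606
vertex 0.575 -1.907 -1.868
endloop
endfacet
facet normal -0.326 0.220 0.920
outer loop
vertex 0.114 -1.377 -2.158
vertex 0.575 -1.907 -1.868
vertex 0.822 -1.193 -1.951
endloop
endfacet
facet normal 0.326 -0.219 -0.920
outer loop
vertex 1.192 -2.321 -3.606
vertex 1.438 -1.607 -3.689
vertex 1.9 -2.137 -3.399
endloop
endfacet
facet normal 0.163 -0.945 0.283
outer loop
vertex 1.192 -2.321 -3.606
vertex 1.9 -2.137 -3.399
vertex 0.575 -1.907 -1.868
endloop
endfacet
facet normal 0.164 -0.945 0.284
outer loop
vertex 0.575 -1.907 -1.868
vertex 1.9 -2.137 -3.399
vertex 1.283 -1.722 -1.661
endloop
endfacet
facet normal -0.326 0.220 0.919
outer loop
vertex 0.575 -1.907 -1.868
vertex 1.283 -1.722 -1.661
vertex 0.822 -1.193 -1.951
endloop
endfacet
facet normal 0.326 -0.219 -0.920
outer loop
vertex 1.9 -2.137 -3.399
vertex 1.438 -1.607 -3.689
vertex 2.146 -1.423 -3.482
endloop
endfacet
facet normal 0.888 -0.262 0.378
outer loop
vertex 1.9 -2.137 -3.399
vertex 2.146 -1.423 -3.482
vertex 1.283 -1.722 -1.661
endloop
endfacet
facet normal 0.888 -0.262 0.378
outer loop
vertex 1.283 -1.722 -1.661
vertex 2.146 -1.423 -3.482
vertex 1.529 -1.008 -1.744
endloop
endfacet
facet normal -0.327 0.219 0.919
outer loop
vertex 1.283 -1.722 -1.661
vertex 1.529 -1.008 -1.744
vertex 0.822 -1.193 -1.951
endloop
endfacet

endsolid


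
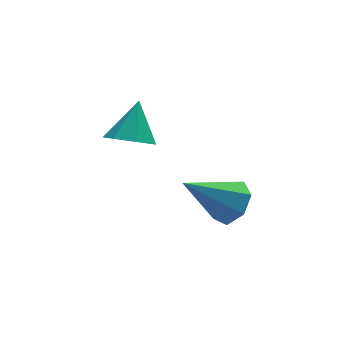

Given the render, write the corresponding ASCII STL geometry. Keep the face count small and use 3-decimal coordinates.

solid 
facet normal 0.749 -0.053 -0.660
outer loop
vertex -1.432 -3.445 -1.53
vertex -1.912 -3.045 -2.107
vertex -1.383 -2.709 -1.534
endloop
endfacet
facet normal 0.355 -0.019 0.935
outer loop
vertex -1.432 -3.445 -1.53
vertex -1.383 -2.709 -1.534
vertex -3.448 -2.935 -0.753
endloop
endfacet
facet normal 0.749 -0.053 -0.660
outer loop
vertex -1.383 -2.709 -1.534
vertex -1.912 -3.045 -2.107
vertex -1.732 -2.226 -1.969
endloop
endfacet
facet normal 0.173 0.725 0.667
outer loop
vertex -1.383 -2.709 -1.534
vertex -1.732 -2.226 -1.969
vertex -3.448 -2.935 -0.753
endloop
endfacet
facet normal 0.749 -0.053 -0.661
outer loop
vertex -1.732 -2.226 -1.969
vertex -1.912 -3.045 -2.107
vertex -2.217 -2.361 -2.508
endloop
endfacet
facet normal -0.338 0.938 0.070
outer loop
vertex -1.732 -2.226 -1.969
vertex -2.217 -2.361 -2.508
vertex -3.448 -2.935 -0.753
endloop
endfacet
facet normal 0.749 -0.053 -0.660
outer loop
vertex -2.217 -2.361 -2.508
vertex -1.912 -3.045 -2.107
vertex -2.472 -3.01 -2.745
endloop
endfacet
facet normal -0.791 0.459 -0.405
outer loop
vertex -2.217 -2.361 -2.508
vertex -2.472 -3.01 -2.745
vertex -3.448 -2.935 -0.753
endloop
endfacet
facet normal 0.749 -0.053 -0.660
outer loop
vertex -2.472 -3.01 -2.745
vertex -1.912 -3.045 -2.107
vertex -2.306 -3.687 -2.502
endloop
endfacet
facet normal -0.846 -0.351 -0.401
outer loop
vertex -2.472 -3.01 -2.745
vertex -2.306 -3.687 -2.502
vertex -3.448 -2.935 -0.753
endloop
endfacet
facet normal 0.750 -0.054 -0.660
outer loop
vertex -2.306 -3.687 -2.502
vertex -1.912 -3.045 -2.107
vertex -1.844 -3.88 -1.961
endloop
endfacet
facet normal -0.461 -0.884 0.079
outer loop
vertex -2.306 -3.687 -2.502
vertex -1.844 -3.88 -1.961
vertex -3.448 -2.935 -0.753
endloop
endfacet
facet normal 0.749 -0.055 -0.661
outer loop
vertex -1.844 -3.88 -1.961
vertex -1.912 -3.045 -2.107
vertex -1.432 -3.445 -1.53
endloop
endfacet
facet normal 0.073 -0.736 0.673
outer loop
vertex -1.844 -3.88 -1.961
vertex -1.432 -3.445 -1.53
vertex -3.448 -2.935 -0.753
endloop
endfacet
facet normal -0.375 -0.556 -0.741
outer loop
vertex -3.548 0.944 -1.958
vertex -3.939 0.412 -1.361
vertex -4.263 1.145 -1.747
endloop
endfacet
facet normal 0.210 0.957 -0.201
outer loop
vertex -3.548 0.944 -1.958
vertex -4.263 1.145 -1.747
vertex -3.361 1.268 -0.219
endloop
endfacet
facet normal -0.375 -0.556 -0.742
outer loop
vertex -4.263 1.145 -1.747
vertex -3.939 0.412 -1.361
vertex -4.734 0.794 -1.246
endloop
endfacet
facet normal -0.446 0.874 0.193
outer loop
vertex -4.263 1.145 -1.747
vertex -4.734 0.794 -1.246
vertex -3.361 1.268 -0.219
endloop
endfacet
facet normal -0.375 -0.557 -0.741
outer loop
vertex -4.734 0.794 -1.246
vertex -3.939 0.412 -1.361
vertex -4.606 0.155 -0.831
endloop
endfacet
facet normal -0.636 0.327 0.699
outer loop
vertex -4.734 0.794 -1.246
vertex -4.606 0.155 -0.831
vertex -3.361 1.268 -0.219
endloop
endfacet
facet normal -0.376 -0.555 -0.742
outer loop
vertex -4.606 0.155 -0.831
vertex -3.939 0.412 -1.361
vertex -3.976 -0.291 -0.816
endloop
endfacet
facet normal -0.216 -0.274 0.937
outer loop
vertex -4.606 0.155 -0.831
vertex -3.976 -0.291 -0.816
vertex -3.361 1.268 -0.219
endloop
endfacet
facet normal -0.375 -0.555 -0.742
outer loop
vertex -3.976 -0.291 -0.816
vertex -3.939 0.412 -1.361
vertex -3.318 -0.208 -1.211
endloop
endfacet
facet normal 0.496 -0.474 0.727
outer loop
vertex -3.976 -0.291 -0.816
vertex -3.318 -0.208 -1.211
vertex -3.361 1.268 -0.219
endloop
endfacet
facet normal -0.375 -0.555 -0.742
outer loop
vertex -3.318 -0.208 -1.211
vertex -3.939 0.412 -1.361
vertex -3.127 0.342 -1.719
endloop
endfacet
facet normal 0.966 -0.125 0.228
outer loop
vertex -3.318 -0.208 -1.211
vertex -3.127 0.342 -1.719
vertex -3.361 1.268 -0.219
endloop
endfacet
facet normal -0.375 -0.557 -0.741
outer loop
vertex -3.127 0.342 -1.719
vertex -3.939 0.412 -1.361
vertex -3.548 0.944 -1.958
endloop
endfacet
facet normal 0.838 0.513 -0.186
outer loop
vertex -3.127 0.342 -1.719
vertex -3.548 0.944 -1.958
vertex -3.361 1.268 -0.219
endloop
endfacet

endsolid


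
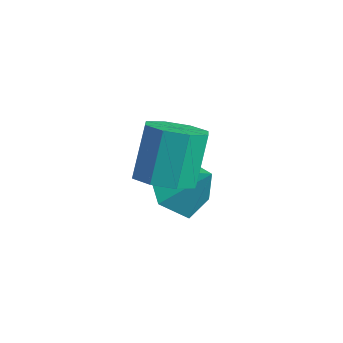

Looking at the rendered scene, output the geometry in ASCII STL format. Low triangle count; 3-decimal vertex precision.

solid 
facet normal -0.711 -0.285 -0.642
outer loop
vertex 3.628 -1.951 -2.428
vertex 2.869 -1.657 -1.718
vertex 3.237 -0.944 -2.442
endloop
endfacet
facet normal 0.909 0.350 -0.225
outer loop
vertex 3.628 -1.951 -2.428
vertex 3.237 -0.944 -2.442
vertex 3.751 -1.303 -0.922
endloop
endfacet
facet normal -0.711 -0.286 -0.643
outer loop
vertex 3.237 -0.944 -2.442
vertex 2.869 -1.657 -1.718
vertex 2.477 -0.651 -1.732
endloop
endfacet
facet normal 0.417 0.906 0.073
outer loop
vertex 3.237 -0.944 -2.442
vertex 2.477 -0.651 -1.732
vertex 3.751 -1.303 -0.922
endloop
endfacet
facet normal -0.711 -0.286 -0.642
outer loop
vertex 2.477 -0.651 -1.732
vertex 2.869 -1.657 -1.718
vertex 2.11 -1.363 -1.009
endloop
endfacet
facet normal -0.063 0.727 0.684
outer loop
vertex 2.477 -0.651 -1.732
vertex 2.11 -1.363 -1.009
vertex 3.751 -1.303 -0.922
endloop
endfacet
facet normal -0.711 -0.286 -0.643
outer loop
vertex 2.11 -1.363 -1.009
vertex 2.869 -1.657 -1.718
vertex 2.502 -2.37 -0.995
endloop
endfacet
facet normal -0.053 -0.007 0.999
outer loop
vertex 2.11 -1.363 -1.009
vertex 2.502 -2.37 -0.995
vertex 3.751 -1.303 -0.922
endloop
endfacet
facet normal -0.711 -0.285 -0.642
outer loop
vertex 2.502 -2.37 -0.995
vertex 2.869 -1.657 -1.718
vertex 3.261 -2.663 -1.705
endloop
endfacet
facet normal 0.439 -0.562 0.701
outer loop
vertex 2.502 -2.37 -0.995
vertex 3.261 -2.663 -1.705
vertex 3.751 -1.303 -0.922
endloop
endfacet
facet normal -0.711 -0.285 -0.642
outer loop
vertex 3.261 -2.663 -1.705
vertex 2.869 -1.657 -1.718
vertex 3.628 -1.951 -2.428
endloop
endfacet
facet normal 0.919 -0.383 0.090
outer loop
vertex 3.261 -2.663 -1.705
vertex 3.628 -1.951 -2.428
vertex 3.751 -1.303 -0.922
endloop
endfacet
facet normal 0.216 -0.431 -0.876
outer loop
vertex 4.802 -2.755 -0.069
vertex 4.027 -3.103 -0.089
vertex 4.365 -2.374 -0.364
endloop
endfacet
facet normal 0.709 0.686 -0.163
outer loop
vertex 4.802 -2.755 -0.069
vertex 4.365 -2.374 -0.364
vertex 4.449 -2.049 1.368
endloop
endfacet
facet normal 0.709 0.686 -0.163
outer loop
vertex 4.449 -2.049 1.368
vertex 4.365 -2.374 -0.364
vertex 4.012 -1.667 1.073
endloop
endfacet
facet normal -0.215 0.431 0.876
outer loop
vertex 4.449 -2.049 1.368
vertex 4.012 -1.667 1.073
vertex 3.673 -2.397 1.349
endloop
endfacet
facet normal 0.216 -0.431 -0.876
outer loop
vertex 4.365 -2.374 -0.364
vertex 4.027 -3.103 -0.089
vertex 3.73 -2.42 -0.498
endloop
endfacet
facet normal 0.027 0.900 -0.436
outer loop
vertex 4.365 -2.374 -0.364
vertex 3.73 -2.42 -0.498
vertex 4.012 -1.667 1.073
endloop
endfacet
facet normal 0.026 0.900 -0.436
outer loop
vertex 4.012 -1.667 1.073
vertex 3.73 -2.42 -0.498
vertex 3.377 -1.713 0.94
endloop
endfacet
facet normal -0.215 0.431 0.876
outer loop
vertex 4.012 -1.667 1.073
vertex 3.377 -1.713 0.94
vertex 3.673 -2.397 1.349
endloop
endfacet
facet normal 0.216 -0.431 -0.876
outer loop
vertex 3.73 -2.42 -0.498
vertex 4.027 -3.103 -0.089
vertex 3.269 -2.866 -0.392
endloop
endfacet
facet normal -0.671 0.586 -0.453
outer loop
vertex 3.73 -2.42 -0.498
vertex 3.269 -2.866 -0.392
vertex 3.377 -1.713 0.94
endloop
endfacet
facet normal -0.671 0.586 -0.453
outer loop
vertex 3.377 -1.713 0.94
vertex 3.269 -2.866 -0.392
vertex 2.915 -2.16 1.046
endloop
endfacet
facet normal -0.216 0.431 0.876
outer loop
vertex 3.377 -1.713 0.94
vertex 2.915 -2.16 1.046
vertex 3.673 -2.397 1.349
endloop
endfacet
facet normal 0.215 -0.432 -0.876
outer loop
vertex 3.269 -2.866 -0.392
vertex 4.027 -3.103 -0.089
vertex 3.251 -3.451 -0.108
endloop
endfacet
facet normal -0.976 -0.070 -0.206
outer loop
vertex 3.269 -2.866 -0.392
vertex 3.251 -3.451 -0.108
vertex 2.915 -2.16 1.046
endloop
endfacet
facet normal -0.976 -0.071 -0.205
outer loop
vertex 2.915 -2.16 1.046
vertex 3.251 -3.451 -0.108
vertex 2.898 -2.745 1.329
endloop
endfacet
facet normal -0.216 0.430 0.877
outer loop
vertex 2.915 -2.16 1.046
vertex 2.898 -2.745 1.329
vertex 3.673 -2.397 1.349
endloop
endfacet
facet normal 0.215 -0.431 -0.876
outer loop
vertex 3.251 -3.451 -0.108
vertex 4.027 -3.103 -0.089
vertex 3.688 -3.833 0.187
endloop
endfacet
facet normal -0.709 -0.686 0.163
outer loop
vertex 3.251 -3.451 -0.108
vertex 3.688 -3.833 0.187
vertex 2.898 -2.745 1.329
endloop
endfacet
facet normal -0.709 -0.686 0.164
outer loop
vertex 2.898 -2.745 1.329
vertex 3.688 -3.833 0.187
vertex 3.335 -3.126 1.624
endloop
endfacet
facet normal -0.216 0.431 0.876
outer loop
vertex 2.898 -2.745 1.329
vertex 3.335 -3.126 1.624
vertex 3.673 -2.397 1.349
endloop
endfacet
facet normal 0.215 -0.431 -0.876
outer loop
vertex 3.688 -3.833 0.187
vertex 4.027 -3.103 -0.089
vertex 4.323 -3.787 0.32
endloop
endfacet
facet normal -0.026 -0.900 0.436
outer loop
vertex 3.688 -3.833 0.187
vertex 4.323 -3.787 0.32
vertex 3.335 -3.126 1.624
endloop
endfacet
facet normal -0.027 -0.900 0.436
outer loop
vertex 3.335 -3.126 1.624
vertex 4.323 -3.787 0.32
vertex 3.97 -3.08 1.758
endloop
endfacet
facet normal -0.216 0.431 0.876
outer loop
vertex 3.335 -3.126 1.624
vertex 3.97 -3.08 1.758
vertex 3.673 -2.397 1.349
endloop
endfacet
facet normal 0.216 -0.431 -0.876
outer loop
vertex 4.323 -3.787 0.32
vertex 4.027 -3.103 -0.089
vertex 4.785 -3.34 0.214
endloop
endfacet
facet normal 0.671 -0.586 0.453
outer loop
vertex 4.323 -3.787 0.32
vertex 4.785 -3.34 0.214
vertex 3.97 -3.08 1.758
endloop
endfacet
facet normal 0.671 -0.586 0.453
outer loop
vertex 3.97 -3.08 1.758
vertex 4.785 -3.34 0.214
vertex 4.431 -2.634 1.652
endloop
endfacet
facet normal -0.216 0.431 0.876
outer loop
vertex 3.97 -3.08 1.758
vertex 4.431 -2.634 1.652
vertex 3.673 -2.397 1.349
endloop
endfacet
facet normal 0.216 -0.430 -0.877
outer loop
vertex 4.785 -3.34 0.214
vertex 4.027 -3.103 -0.089
vertex 4.802 -2.755 -0.069
endloop
endfacet
facet normal 0.976 0.071 0.205
outer loop
vertex 4.785 -3.34 0.214
vertex 4.802 -2.755 -0.069
vertex 4.431 -2.634 1.652
endloop
endfacet
facet normal 0.976 0.070 0.206
outer loop
vertex 4.431 -2.634 1.652
vertex 4.802 -2.755 -0.069
vertex 4.449 -2.049 1.368
endloop
endfacet
facet normal -0.215 0.432 0.876
outer loop
vertex 4.431 -2.634 1.652
vertex 4.449 -2.049 1.368
vertex 3.673 -2.397 1.349
endloop
endfacet

endsolid


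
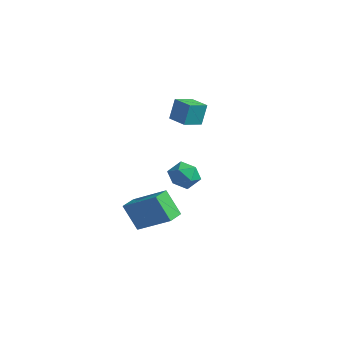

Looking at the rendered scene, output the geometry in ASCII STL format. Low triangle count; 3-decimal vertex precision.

solid 
facet normal -0.617 0.660 0.429
outer loop
vertex -2.144 2.581 -1.394
vertex -1.725 2.416 -0.538
vertex -1.384 3.111 -1.117
endloop
endfacet
facet normal -0.490 0.835 -0.251
outer loop
vertex -2.144 2.581 -1.394
vertex -1.384 3.111 -1.117
vertex -1.449 2.798 -2.03
endloop
endfacet
facet normal -0.694 0.286 -0.661
outer loop
vertex -2.144 2.581 -1.394
vertex -1.449 2.798 -2.03
vertex -1.83 1.909 -2.015
endloop
endfacet
facet normal -0.946 -0.227 -0.232
outer loop
vertex -2.144 2.581 -1.394
vertex -1.83 1.909 -2.015
vertex -2.0 1.673 -1.093
endloop
endfacet
facet normal -0.898 0.004 0.440
outer loop
vertex -2.144 2.581 -1.394
vertex -2.0 1.673 -1.093
vertex -1.725 2.416 -0.538
endloop
endfacet
facet normal 0.214 0.919 -0.330
outer loop
vertex -1.449 2.798 -2.03
vertex -1.384 3.111 -1.117
vertex -0.6 2.767 -1.567
endloop
endfacet
facet normal 0.010 0.637 0.771
outer loop
vertex -1.384 3.111 -1.117
vertex -1.725 2.416 -0.538
vertex -0.77 2.531 -0.645
endloop
endfacet
facet normal -0.445 -0.424 0.788
outer loop
vertex -1.725 2.416 -0.538
vertex -2.0 1.673 -1.093
vertex -1.151 1.642 -0.63
endloop
endfacet
facet normal -0.523 -0.798 -0.301
outer loop
vertex -2.0 1.673 -1.093
vertex -1.83 1.909 -2.015
vertex -1.216 1.329 -1.543
endloop
endfacet
facet normal -0.115 0.033 -0.993
outer loop
vertex -1.83 1.909 -2.015
vertex -1.449 2.798 -2.03
vertex -0.875 2.024 -2.122
endloop
endfacet
facet normal 0.946 0.227 0.232
outer loop
vertex -0.456 1.859 -1.266
vertex -0.6 2.767 -1.567
vertex -0.77 2.531 -0.645
endloop
endfacet
facet normal 0.694 -0.286 0.661
outer loop
vertex -0.456 1.859 -1.266
vertex -0.77 2.531 -0.645
vertex -1.151 1.642 -0.63
endloop
endfacet
facet normal 0.490 -0.835 0.251
outer loop
vertex -0.456 1.859 -1.266
vertex -1.151 1.642 -0.63
vertex -1.216 1.329 -1.543
endloop
endfacet
facet normal 0.617 -0.660 -0.429
outer loop
vertex -0.456 1.859 -1.266
vertex -1.216 1.329 -1.543
vertex -0.875 2.024 -2.122
endloop
endfacet
facet normal 0.898 -0.004 -0.440
outer loop
vertex -0.456 1.859 -1.266
vertex -0.875 2.024 -2.122
vertex -0.6 2.767 -1.567
endloop
endfacet
facet normal 0.523 0.798 0.301
outer loop
vertex -0.77 2.531 -0.645
vertex -0.6 2.767 -1.567
vertex -1.384 3.111 -1.117
endloop
endfacet
facet normal 0.115 -0.033 0.993
outer loop
vertex -1.151 1.642 -0.63
vertex -0.77 2.531 -0.645
vertex -1.725 2.416 -0.538
endloop
endfacet
facet normal -0.214 -0.919 0.330
outer loop
vertex -1.216 1.329 -1.543
vertex -1.151 1.642 -0.63
vertex -2.0 1.673 -1.093
endloop
endfacet
facet normal -0.010 -0.637 -0.771
outer loop
vertex -0.875 2.024 -2.122
vertex -1.216 1.329 -1.543
vertex -1.83 1.909 -2.015
endloop
endfacet
facet normal 0.445 0.424 -0.788
outer loop
vertex -0.6 2.767 -1.567
vertex -0.875 2.024 -2.122
vertex -1.449 2.798 -2.03
endloop
endfacet
facet normal -0.992 0.124 -0.024
outer loop
vertex -3.078 3.366 3.273
vertex -2.924 4.53 2.906
vertex -3.097 2.962 1.985
endloop
endfacet
facet normal -0.125 -0.946 0.299
outer loop
vertex -1.876 2.81 2.014
vertex -3.078 3.366 3.273
vertex -3.097 2.962 1.985
endloop
endfacet
facet normal -0.992 0.124 -0.024
outer loop
vertex -3.097 2.962 1.985
vertex -2.924 4.53 2.906
vertex -2.943 4.126 1.618
endloop
endfacet
facet normal -0.015 -0.299 -0.954
outer loop
vertex -2.943 4.126 1.618
vertex -1.876 2.81 2.014
vertex -3.097 2.962 1.985
endloop
endfacet
facet normal 0.015 0.299 0.954
outer loop
vertex -3.078 3.366 3.273
vertex -1.703 4.378 2.935
vertex -2.924 4.53 2.906
endloop
endfacet
facet normal -0.125 -0.946 0.299
outer loop
vertex -1.857 3.214 3.302
vertex -3.078 3.366 3.273
vertex -1.876 2.81 2.014
endloop
endfacet
facet normal 0.015 0.299 0.954
outer loop
vertex -1.857 3.214 3.302
vertex -1.703 4.378 2.935
vertex -3.078 3.366 3.273
endloop
endfacet
facet normal 0.125 0.946 -0.299
outer loop
vertex -2.924 4.53 2.906
vertex -1.703 4.378 2.935
vertex -2.943 4.126 1.618
endloop
endfacet
facet normal -0.015 -0.299 -0.954
outer loop
vertex -1.722 3.974 1.647
vertex -1.876 2.81 2.014
vertex -2.943 4.126 1.618
endloop
endfacet
facet normal 0.125 0.946 -0.299
outer loop
vertex -2.943 4.126 1.618
vertex -1.703 4.378 2.935
vertex -1.722 3.974 1.647
endloop
endfacet
facet normal 0.992 -0.124 0.024
outer loop
vertex -1.722 3.974 1.647
vertex -1.857 3.214 3.302
vertex -1.876 2.81 2.014
endloop
endfacet
facet normal 0.992 -0.124 0.024
outer loop
vertex -1.703 4.378 2.935
vertex -1.857 3.214 3.302
vertex -1.722 3.974 1.647
endloop
endfacet
facet normal -0.523 -0.091 0.847
outer loop
vertex 2.201 -3.423 0.864
vertex 1.935 -2.43 0.806
vertex 0.447 -3.96 -0.277
endloop
endfacet
facet normal 0.259 -0.964 0.056
outer loop
vertex 1.305 -3.81 -1.666
vertex 2.201 -3.423 0.864
vertex 0.447 -3.96 -0.277
endloop
endfacet
facet normal -0.523 -0.091 0.847
outer loop
vertex 0.447 -3.96 -0.277
vertex 1.935 -2.43 0.806
vertex 0.181 -2.966 -0.334
endloop
endfacet
facet normal -0.812 -0.248 -0.528
outer loop
vertex 0.181 -2.966 -0.334
vertex 1.305 -3.81 -1.666
vertex 0.447 -3.96 -0.277
endloop
endfacet
facet normal 0.812 0.248 0.528
outer loop
vertex 2.201 -3.423 0.864
vertex 2.793 -2.28 -0.583
vertex 1.935 -2.43 0.806
endloop
endfacet
facet normal 0.258 -0.964 0.056
outer loop
vertex 3.059 -3.274 -0.526
vertex 2.201 -3.423 0.864
vertex 1.305 -3.81 -1.666
endloop
endfacet
facet normal 0.812 0.248 0.528
outer loop
vertex 3.059 -3.274 -0.526
vertex 2.793 -2.28 -0.583
vertex 2.201 -3.423 0.864
endloop
endfacet
facet normal -0.259 0.964 -0.056
outer loop
vertex 1.935 -2.43 0.806
vertex 2.793 -2.28 -0.583
vertex 0.181 -2.966 -0.334
endloop
endfacet
facet normal -0.812 -0.248 -0.528
outer loop
vertex 1.039 -2.817 -1.724
vertex 1.305 -3.81 -1.666
vertex 0.181 -2.966 -0.334
endloop
endfacet
facet normal -0.259 0.964 -0.056
outer loop
vertex 0.181 -2.966 -0.334
vertex 2.793 -2.28 -0.583
vertex 1.039 -2.817 -1.724
endloop
endfacet
facet normal 0.523 0.091 -0.847
outer loop
vertex 1.039 -2.817 -1.724
vertex 3.059 -3.274 -0.526
vertex 1.305 -3.81 -1.666
endloop
endfacet
facet normal 0.523 0.091 -0.847
outer loop
vertex 2.793 -2.28 -0.583
vertex 3.059 -3.274 -0.526
vertex 1.039 -2.817 -1.724
endloop
endfacet

endsolid


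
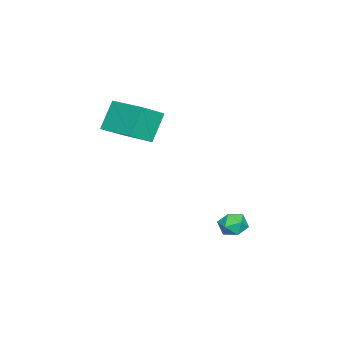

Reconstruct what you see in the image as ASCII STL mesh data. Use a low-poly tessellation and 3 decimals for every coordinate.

solid 
facet normal -0.725 0.674 0.144
outer loop
vertex -1.333 2.393 -2.555
vertex -1.794 1.903 -2.583
vertex -1.519 2.073 -1.993
endloop
endfacet
facet normal -0.118 0.879 0.461
outer loop
vertex -1.333 2.393 -2.555
vertex -1.519 2.073 -1.993
vertex -0.87 2.216 -2.099
endloop
endfacet
facet normal 0.390 0.920 -0.039
outer loop
vertex -1.333 2.393 -2.555
vertex -0.87 2.216 -2.099
vertex -0.744 2.135 -2.755
endloop
endfacet
facet normal 0.098 0.740 -0.665
outer loop
vertex -1.333 2.393 -2.555
vertex -0.744 2.135 -2.755
vertex -1.315 1.942 -3.054
endloop
endfacet
facet normal -0.591 0.588 -0.552
outer loop
vertex -1.333 2.393 -2.555
vertex -1.315 1.942 -3.054
vertex -1.794 1.903 -2.583
endloop
endfacet
facet normal 0.069 0.371 0.926
outer loop
vertex -0.87 2.216 -2.099
vertex -1.519 2.073 -1.993
vertex -1.045 1.618 -1.846
endloop
endfacet
facet normal -0.910 0.039 0.413
outer loop
vertex -1.519 2.073 -1.993
vertex -1.794 1.903 -2.583
vertex -1.616 1.425 -2.145
endloop
endfacet
facet normal -0.694 -0.099 -0.714
outer loop
vertex -1.794 1.903 -2.583
vertex -1.315 1.942 -3.054
vertex -1.49 1.344 -2.801
endloop
endfacet
facet normal 0.419 0.147 -0.896
outer loop
vertex -1.315 1.942 -3.054
vertex -0.744 2.135 -2.755
vertex -0.841 1.487 -2.907
endloop
endfacet
facet normal 0.891 0.439 0.117
outer loop
vertex -0.744 2.135 -2.755
vertex -0.87 2.216 -2.099
vertex -0.566 1.657 -2.317
endloop
endfacet
facet normal -0.098 -0.740 0.665
outer loop
vertex -1.027 1.167 -2.345
vertex -1.045 1.618 -1.846
vertex -1.616 1.425 -2.145
endloop
endfacet
facet normal -0.390 -0.920 0.039
outer loop
vertex -1.027 1.167 -2.345
vertex -1.616 1.425 -2.145
vertex -1.49 1.344 -2.801
endloop
endfacet
facet normal 0.118 -0.879 -0.461
outer loop
vertex -1.027 1.167 -2.345
vertex -1.49 1.344 -2.801
vertex -0.841 1.487 -2.907
endloop
endfacet
facet normal 0.725 -0.674 -0.144
outer loop
vertex -1.027 1.167 -2.345
vertex -0.841 1.487 -2.907
vertex -0.566 1.657 -2.317
endloop
endfacet
facet normal 0.591 -0.588 0.552
outer loop
vertex -1.027 1.167 -2.345
vertex -0.566 1.657 -2.317
vertex -1.045 1.618 -1.846
endloop
endfacet
facet normal -0.419 -0.147 0.896
outer loop
vertex -1.616 1.425 -2.145
vertex -1.045 1.618 -1.846
vertex -1.519 2.073 -1.993
endloop
endfacet
facet normal -0.891 -0.439 -0.117
outer loop
vertex -1.49 1.344 -2.801
vertex -1.616 1.425 -2.145
vertex -1.794 1.903 -2.583
endloop
endfacet
facet normal -0.069 -0.371 -0.926
outer loop
vertex -0.841 1.487 -2.907
vertex -1.49 1.344 -2.801
vertex -1.315 1.942 -3.054
endloop
endfacet
facet normal 0.910 -0.039 -0.413
outer loop
vertex -0.566 1.657 -2.317
vertex -0.841 1.487 -2.907
vertex -0.744 2.135 -2.755
endloop
endfacet
facet normal 0.694 0.099 0.714
outer loop
vertex -1.045 1.618 -1.846
vertex -0.566 1.657 -2.317
vertex -0.87 2.216 -2.099
endloop
endfacet
facet normal -0.727 0.463 -0.507
outer loop
vertex -2.602 -2.987 2.741
vertex -1.725 -1.342 2.985
vertex -1.836 -3.204 1.446
endloop
endfacet
facet normal -0.467 -0.875 -0.130
outer loop
vertex -0.935 -3.778 2.075
vertex -2.602 -2.987 2.741
vertex -1.836 -3.204 1.446
endloop
endfacet
facet normal -0.727 0.463 -0.507
outer loop
vertex -1.836 -3.204 1.446
vertex -1.725 -1.342 2.985
vertex -0.959 -1.559 1.69
endloop
endfacet
facet normal 0.504 -0.142 -0.852
outer loop
vertex -0.959 -1.559 1.69
vertex -0.935 -3.778 2.075
vertex -1.836 -3.204 1.446
endloop
endfacet
facet normal -0.504 0.142 0.852
outer loop
vertex -2.602 -2.987 2.741
vertex -0.824 -1.916 3.614
vertex -1.725 -1.342 2.985
endloop
endfacet
facet normal -0.467 -0.875 -0.130
outer loop
vertex -1.701 -3.561 3.37
vertex -2.602 -2.987 2.741
vertex -0.935 -3.778 2.075
endloop
endfacet
facet normal -0.504 0.142 0.852
outer loop
vertex -1.701 -3.561 3.37
vertex -0.824 -1.916 3.614
vertex -2.602 -2.987 2.741
endloop
endfacet
facet normal 0.467 0.875 0.130
outer loop
vertex -1.725 -1.342 2.985
vertex -0.824 -1.916 3.614
vertex -0.959 -1.559 1.69
endloop
endfacet
facet normal 0.504 -0.142 -0.852
outer loop
vertex -0.058 -2.133 2.319
vertex -0.935 -3.778 2.075
vertex -0.959 -1.559 1.69
endloop
endfacet
facet normal 0.467 0.875 0.130
outer loop
vertex -0.959 -1.559 1.69
vertex -0.824 -1.916 3.614
vertex -0.058 -2.133 2.319
endloop
endfacet
facet normal 0.727 -0.463 0.507
outer loop
vertex -0.058 -2.133 2.319
vertex -1.701 -3.561 3.37
vertex -0.935 -3.778 2.075
endloop
endfacet
facet normal 0.727 -0.463 0.507
outer loop
vertex -0.824 -1.916 3.614
vertex -1.701 -3.561 3.37
vertex -0.058 -2.133 2.319
endloop
endfacet

endsolid


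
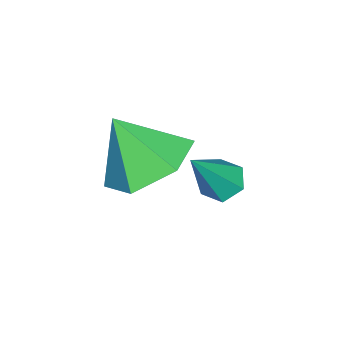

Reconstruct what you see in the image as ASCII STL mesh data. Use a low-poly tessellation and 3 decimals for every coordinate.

solid 
facet normal 0.072 0.556 -0.828
outer loop
vertex 2.849 -3.359 1.999
vertex 2.33 -2.591 2.47
vertex 3.368 -2.632 2.533
endloop
endfacet
facet normal 0.687 -0.679 0.257
outer loop
vertex 2.849 -3.359 1.999
vertex 3.368 -2.632 2.533
vertex 2.23 -3.369 3.63
endloop
endfacet
facet normal 0.072 0.556 -0.828
outer loop
vertex 3.368 -2.632 2.533
vertex 2.33 -2.591 2.47
vertex 2.849 -1.864 3.004
endloop
endfacet
facet normal 0.687 0.019 0.726
outer loop
vertex 3.368 -2.632 2.533
vertex 2.849 -1.864 3.004
vertex 2.23 -3.369 3.63
endloop
endfacet
facet normal 0.073 0.556 -0.828
outer loop
vertex 2.849 -1.864 3.004
vertex 2.33 -2.591 2.47
vertex 1.812 -1.822 2.941
endloop
endfacet
facet normal -0.040 0.398 0.917
outer loop
vertex 2.849 -1.864 3.004
vertex 1.812 -1.822 2.941
vertex 2.23 -3.369 3.63
endloop
endfacet
facet normal 0.072 0.556 -0.828
outer loop
vertex 1.812 -1.822 2.941
vertex 2.33 -2.591 2.47
vertex 1.293 -2.549 2.408
endloop
endfacet
facet normal -0.765 0.078 0.639
outer loop
vertex 1.812 -1.822 2.941
vertex 1.293 -2.549 2.408
vertex 2.23 -3.369 3.63
endloop
endfacet
facet normal 0.072 0.556 -0.828
outer loop
vertex 1.293 -2.549 2.408
vertex 2.33 -2.591 2.47
vertex 1.812 -3.318 1.937
endloop
endfacet
facet normal -0.765 -0.621 0.170
outer loop
vertex 1.293 -2.549 2.408
vertex 1.812 -3.318 1.937
vertex 2.23 -3.369 3.63
endloop
endfacet
facet normal 0.071 0.556 -0.828
outer loop
vertex 1.812 -3.318 1.937
vertex 2.33 -2.591 2.47
vertex 2.849 -3.359 1.999
endloop
endfacet
facet normal -0.038 -0.999 -0.021
outer loop
vertex 1.812 -3.318 1.937
vertex 2.849 -3.359 1.999
vertex 2.23 -3.369 3.63
endloop
endfacet
facet normal -0.496 0.229 -0.838
outer loop
vertex 1.205 -1.388 0.33
vertex 0.742 -1.541 0.562
vertex 0.908 -1.029 0.604
endloop
endfacet
facet normal 0.776 0.631 0.014
outer loop
vertex 1.205 -1.388 0.33
vertex 0.908 -1.029 0.604
vertex 1.638 -1.959 2.078
endloop
endfacet
facet normal -0.496 0.230 -0.837
outer loop
vertex 0.908 -1.029 0.604
vertex 0.742 -1.541 0.562
vertex 0.445 -1.183 0.836
endloop
endfacet
facet normal -0.011 0.843 0.538
outer loop
vertex 0.908 -1.029 0.604
vertex 0.445 -1.183 0.836
vertex 1.638 -1.959 2.078
endloop
endfacet
facet normal -0.495 0.231 -0.838
outer loop
vertex 0.445 -1.183 0.836
vertex 0.742 -1.541 0.562
vertex 0.279 -1.695 0.793
endloop
endfacet
facet normal -0.663 0.153 0.733
outer loop
vertex 0.445 -1.183 0.836
vertex 0.279 -1.695 0.793
vertex 1.638 -1.959 2.078
endloop
endfacet
facet normal -0.495 0.232 -0.837
outer loop
vertex 0.279 -1.695 0.793
vertex 0.742 -1.541 0.562
vertex 0.575 -2.053 0.519
endloop
endfacet
facet normal -0.528 -0.746 0.405
outer loop
vertex 0.279 -1.695 0.793
vertex 0.575 -2.053 0.519
vertex 1.638 -1.959 2.078
endloop
endfacet
facet normal -0.494 0.231 -0.838
outer loop
vertex 0.575 -2.053 0.519
vertex 0.742 -1.541 0.562
vertex 1.039 -1.9 0.288
endloop
endfacet
facet normal 0.258 -0.959 -0.118
outer loop
vertex 0.575 -2.053 0.519
vertex 1.039 -1.9 0.288
vertex 1.638 -1.959 2.078
endloop
endfacet
facet normal -0.496 0.229 -0.838
outer loop
vertex 1.039 -1.9 0.288
vertex 0.742 -1.541 0.562
vertex 1.205 -1.388 0.33
endloop
endfacet
facet normal 0.911 -0.269 -0.314
outer loop
vertex 1.039 -1.9 0.288
vertex 1.205 -1.388 0.33
vertex 1.638 -1.959 2.078
endloop
endfacet

endsolid
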